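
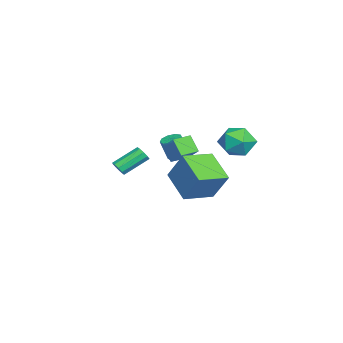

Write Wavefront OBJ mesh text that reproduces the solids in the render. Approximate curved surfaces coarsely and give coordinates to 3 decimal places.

v -1.126 -0.708 2.354
v -0.112 0.034 3.361
v -1.853 0.18 2.432
v -0.839 0.922 3.438
v -0.561 -0.162 1.382
v 0.453 0.58 2.388
v -1.288 0.726 1.459
v -0.274 1.468 2.466
v -3.117 -0.06 0.754
v -2.568 -0.418 0.574
v -2.394 -0.859 1.987
v -2.943 -0.5 2.166
v -2.444 0.014 0.694
v -2.27 -0.427 2.106
v -2.635 0.412 0.841
v -2.461 -0.029 2.254
v -3.051 0.589 0.948
v -2.878 0.148 2.361
v -3.499 0.462 0.964
v -3.325 0.022 2.376
v -3.768 0.092 0.881
v -3.594 -0.349 2.294
v -3.732 -0.35 0.739
v -3.558 -0.79 2.152
v -3.408 -0.655 0.604
v -3.235 -1.096 2.016
v -2.949 -0.682 0.539
v -2.775 -1.123 1.951
v -2.273 -3.505 -0.175
v -2.033 -3.11 -0.508
v -2.888 -1.759 0.482
v -3.127 -2.155 0.815
v -2.377 -3.219 -0.656
v -3.231 -1.868 0.333
v -2.672 -3.462 -0.579
v -3.526 -2.111 0.41
v -2.78 -3.725 -0.313
v -3.635 -2.374 0.676
v -2.651 -3.886 0.018
v -3.506 -2.535 1.007
v -2.345 -3.869 0.259
v -3.199 -2.518 1.248
v -2.005 -3.681 0.297
v -2.859 -2.331 1.286
v -1.79 -3.412 0.114
v -2.645 -2.061 1.104
v -1.801 -3.186 -0.204
v -2.656 -1.835 0.786
v -3.13 4.042 1.509
v -2.516 4.584 2.441
v -2.644 2.236 2.239
v -2.03 2.778 3.171
v -3.268 2.85 3.118
v -3.568 3.966 2.667
v -1.592 2.854 2.013
v -1.892 3.97 1.562
v -1.566 3.85 2.753
v -2.602 3.848 3.436
v -2.558 2.972 1.244
v -3.594 2.97 1.927
v 5.032 1.331 1.164
v 3.511 0.237 2.238
v 3.761 2.79 0.851
v 2.24 1.696 1.926
v 5.64 2.244 2.954
v 4.119 1.15 4.029
v 4.369 3.703 2.642
v 2.848 2.609 3.716
f 2 4 1
f 5 2 1
f 1 4 3
f 3 5 1
f 2 8 4
f 6 2 5
f 6 8 2
f 4 8 3
f 7 5 3
f 3 8 7
f 7 6 5
f 8 6 7
f 10 9 13
f 10 13 11
f 11 13 14
f 11 14 12
f 13 9 15
f 13 15 14
f 14 15 16
f 14 16 12
f 15 9 17
f 15 17 16
f 16 17 18
f 16 18 12
f 17 9 19
f 17 19 18
f 18 19 20
f 18 20 12
f 19 9 21
f 19 21 20
f 20 21 22
f 20 22 12
f 21 9 23
f 21 23 22
f 22 23 24
f 22 24 12
f 23 9 25
f 23 25 24
f 24 25 26
f 24 26 12
f 25 9 27
f 25 27 26
f 26 27 28
f 26 28 12
f 27 9 10
f 27 10 28
f 28 10 11
f 28 11 12
f 30 29 33
f 30 33 31
f 31 33 34
f 31 34 32
f 33 29 35
f 33 35 34
f 34 35 36
f 34 36 32
f 35 29 37
f 35 37 36
f 36 37 38
f 36 38 32
f 37 29 39
f 37 39 38
f 38 39 40
f 38 40 32
f 39 29 41
f 39 41 40
f 40 41 42
f 40 42 32
f 41 29 43
f 41 43 42
f 42 43 44
f 42 44 32
f 43 29 45
f 43 45 44
f 44 45 46
f 44 46 32
f 45 29 47
f 45 47 46
f 46 47 48
f 46 48 32
f 47 29 30
f 47 30 48
f 48 30 31
f 48 31 32
f 49 60 54
f 49 54 50
f 49 50 56
f 49 56 59
f 49 59 60
f 50 54 58
f 54 60 53
f 60 59 51
f 59 56 55
f 56 50 57
f 52 58 53
f 52 53 51
f 52 51 55
f 52 55 57
f 52 57 58
f 53 58 54
f 51 53 60
f 55 51 59
f 57 55 56
f 58 57 50
f 62 64 61
f 65 62 61
f 61 64 63
f 63 65 61
f 62 68 64
f 66 62 65
f 66 68 62
f 64 68 63
f 67 65 63
f 63 68 67
f 67 66 65
f 68 66 67



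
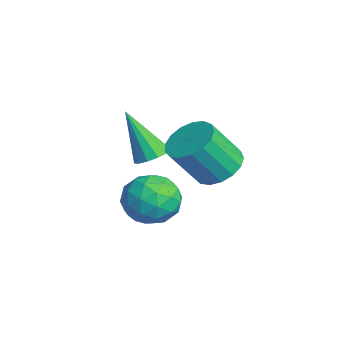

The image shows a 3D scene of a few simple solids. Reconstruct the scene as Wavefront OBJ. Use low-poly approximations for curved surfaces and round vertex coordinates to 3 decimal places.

v -2.219 2.877 -2.675
v -1.758 3.254 -2.327
v -2.981 2.123 -0.845
v -2.074 3.477 -2.367
v -2.436 3.509 -2.504
v -2.729 3.341 -2.696
v -2.861 3.025 -2.881
v -2.788 2.662 -3
v -2.535 2.368 -3.016
v -2.182 2.235 -2.924
v -1.84 2.305 -2.752
v -1.619 2.558 -2.556
v -1.588 2.911 -2.398
v -0.69 3.018 -4.84
v 0.076 2.467 -4.288
v -1.896 2.553 -3.632
v -1.13 2.002 -3.08
v -1.096 3.094 -3.12
v -0.35 3.381 -3.867
v -1.47 1.639 -4.053
v -0.724 1.926 -4.8
v -0.406 1.614 -3.801
v -0.175 2.514 -3.224
v -1.645 2.506 -4.696
v -1.414 3.406 -4.119
v -0.201 2.783 -4.67
v -1.619 2.237 -3.25
v -1.599 2.879 -3.274
v -1.149 2.555 -2.949
v -0.451 3.321 -4.423
v -0.001 2.997 -4.098
v -0.69 3.366 -3.411
v -1.819 2.023 -3.822
v -1.369 1.699 -3.497
v -0.671 2.465 -4.971
v -0.221 2.141 -4.646
v -1.13 1.654 -4.509
v -0.034 1.958 -4.059
v -0.743 1.685 -3.349
v -0.943 1.471 -3.922
v -0.505 1.64 -4.36
v 0.102 2.487 -3.72
v -0.607 2.214 -3.01
v -0.587 2.856 -3.034
v -0.149 3.024 -3.473
v -0.182 1.986 -3.434
v -1.213 2.806 -4.91
v -1.922 2.533 -4.2
v -1.671 1.996 -4.447
v -1.233 2.164 -4.886
v -1.077 3.335 -4.571
v -1.786 3.062 -3.861
v -1.315 3.38 -3.56
v -0.877 3.549 -3.998
v -1.638 3.034 -4.486
v 1.052 4.264 -1.499
v 1.733 3.785 -1.89
v 1.849 2.777 -0.452
v 1.168 3.256 -0.061
v 1.941 4.11 -1.679
v 2.057 3.102 -0.241
v 1.945 4.471 -1.426
v 2.062 3.463 0.012
v 1.745 4.784 -1.19
v 1.861 3.776 0.248
v 1.386 4.978 -1.025
v 1.502 3.97 0.413
v 0.95 5.009 -0.969
v 1.066 4.001 0.469
v 0.538 4.869 -1.034
v 0.654 3.86 0.404
v 0.243 4.59 -1.205
v 0.36 3.582 0.233
v 0.134 4.237 -1.444
v 0.25 3.228 -0.006
v 0.235 3.889 -1.695
v 0.351 2.881 -0.258
v 0.523 3.628 -1.902
v 0.639 2.62 -0.464
v 0.932 3.513 -2.016
v 1.049 2.504 -0.578
v 1.369 3.569 -2.012
v 1.485 2.561 -0.574
f 2 1 4
f 2 4 3
f 4 1 5
f 4 5 3
f 5 1 6
f 5 6 3
f 6 1 7
f 6 7 3
f 7 1 8
f 7 8 3
f 8 1 9
f 8 9 3
f 9 1 10
f 9 10 3
f 10 1 11
f 10 11 3
f 11 1 12
f 11 12 3
f 12 1 13
f 12 13 3
f 13 1 2
f 13 2 3
f 14 51 30
f 51 25 54
f 30 54 19
f 51 54 30
f 14 30 26
f 30 19 31
f 26 31 15
f 30 31 26
f 14 26 35
f 26 15 36
f 35 36 21
f 26 36 35
f 14 35 47
f 35 21 50
f 47 50 24
f 35 50 47
f 14 47 51
f 47 24 55
f 51 55 25
f 47 55 51
f 15 31 42
f 31 19 45
f 42 45 23
f 31 45 42
f 19 54 32
f 54 25 53
f 32 53 18
f 54 53 32
f 25 55 52
f 55 24 48
f 52 48 16
f 55 48 52
f 24 50 49
f 50 21 37
f 49 37 20
f 50 37 49
f 21 36 41
f 36 15 38
f 41 38 22
f 36 38 41
f 17 43 29
f 43 23 44
f 29 44 18
f 43 44 29
f 17 29 27
f 29 18 28
f 27 28 16
f 29 28 27
f 17 27 34
f 27 16 33
f 34 33 20
f 27 33 34
f 17 34 39
f 34 20 40
f 39 40 22
f 34 40 39
f 17 39 43
f 39 22 46
f 43 46 23
f 39 46 43
f 18 44 32
f 44 23 45
f 32 45 19
f 44 45 32
f 16 28 52
f 28 18 53
f 52 53 25
f 28 53 52
f 20 33 49
f 33 16 48
f 49 48 24
f 33 48 49
f 22 40 41
f 40 20 37
f 41 37 21
f 40 37 41
f 23 46 42
f 46 22 38
f 42 38 15
f 46 38 42
f 57 56 60
f 57 60 58
f 58 60 61
f 58 61 59
f 60 56 62
f 60 62 61
f 61 62 63
f 61 63 59
f 62 56 64
f 62 64 63
f 63 64 65
f 63 65 59
f 64 56 66
f 64 66 65
f 65 66 67
f 65 67 59
f 66 56 68
f 66 68 67
f 67 68 69
f 67 69 59
f 68 56 70
f 68 70 69
f 69 70 71
f 69 71 59
f 70 56 72
f 70 72 71
f 71 72 73
f 71 73 59
f 72 56 74
f 72 74 73
f 73 74 75
f 73 75 59
f 74 56 76
f 74 76 75
f 75 76 77
f 75 77 59
f 76 56 78
f 76 78 77
f 77 78 79
f 77 79 59
f 78 56 80
f 78 80 79
f 79 80 81
f 79 81 59
f 80 56 82
f 80 82 81
f 81 82 83
f 81 83 59
f 82 56 57
f 82 57 83
f 83 57 58
f 83 58 59



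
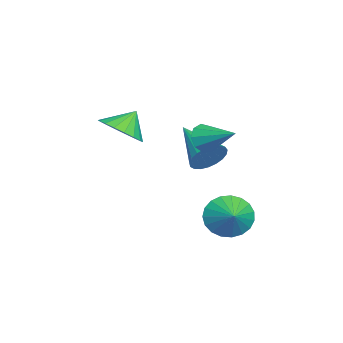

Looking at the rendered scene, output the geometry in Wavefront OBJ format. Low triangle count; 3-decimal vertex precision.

v 2.591 0.629 -3.631
v 3.071 0.068 -4.212
v 3.529 0.911 -3.129
v 3.073 0.407 -4.407
v 2.992 0.784 -4.467
v 2.841 1.135 -4.383
v 2.647 1.398 -4.168
v 2.443 1.528 -3.861
v 2.265 1.503 -3.514
v 2.144 1.326 -3.187
v 2.1 1.029 -2.937
v 2.14 0.663 -2.807
v 2.259 0.291 -2.819
v 2.435 -0.023 -2.972
v 2.639 -0.224 -3.238
v 2.834 -0.278 -3.573
v 2.987 -0.175 -3.917
v -1.128 -0.485 -2.515
v -0.567 -0.85 -2.059
v -2.572 -1.615 -1.645
v -0.655 -0.589 -1.866
v -0.825 -0.309 -1.785
v -1.047 -0.06 -1.83
v -1.284 0.115 -1.994
v -1.493 0.187 -2.248
v -1.639 0.143 -2.548
v -1.697 -0.01 -2.843
v -1.657 -0.245 -3.08
v -1.525 -0.521 -3.221
v -1.324 -0.791 -3.239
v -1.09 -1.008 -3.132
v -0.862 -1.135 -2.919
v -0.68 -1.149 -2.636
v -0.576 -1.048 -2.332
v -0.401 -3.677 -0.985
v 0.188 -4.136 -0.351
v -0.899 -3.143 -0.135
v 0.412 -3.775 -0.447
v 0.475 -3.393 -0.65
v 0.364 -3.068 -0.919
v 0.102 -2.864 -1.201
v -0.26 -2.82 -1.44
v -0.65 -2.946 -1.589
v -0.991 -3.217 -1.619
v -1.215 -3.579 -1.522
v -1.278 -3.96 -1.32
v -1.167 -4.285 -1.051
v -0.904 -4.49 -0.769
v -0.542 -4.533 -0.53
v -0.152 -4.407 -0.381
v -0.106 -0.535 -1.042
v 0.329 -0.531 -1.565
v 0.706 0.675 -0.358
v -0.026 -0.244 -1.652
v -0.419 -0.093 -1.453
v -0.665 -0.149 -1.062
v -0.649 -0.386 -0.662
v -0.379 -0.693 -0.44
v 0.019 -0.926 -0.5
v 0.359 -0.976 -0.813
v 0.481 -0.82 -1.234
f 2 1 4
f 2 4 3
f 4 1 5
f 4 5 3
f 5 1 6
f 5 6 3
f 6 1 7
f 6 7 3
f 7 1 8
f 7 8 3
f 8 1 9
f 8 9 3
f 9 1 10
f 9 10 3
f 10 1 11
f 10 11 3
f 11 1 12
f 11 12 3
f 12 1 13
f 12 13 3
f 13 1 14
f 13 14 3
f 14 1 15
f 14 15 3
f 15 1 16
f 15 16 3
f 16 1 17
f 16 17 3
f 17 1 2
f 17 2 3
f 19 18 21
f 19 21 20
f 21 18 22
f 21 22 20
f 22 18 23
f 22 23 20
f 23 18 24
f 23 24 20
f 24 18 25
f 24 25 20
f 25 18 26
f 25 26 20
f 26 18 27
f 26 27 20
f 27 18 28
f 27 28 20
f 28 18 29
f 28 29 20
f 29 18 30
f 29 30 20
f 30 18 31
f 30 31 20
f 31 18 32
f 31 32 20
f 32 18 33
f 32 33 20
f 33 18 34
f 33 34 20
f 34 18 19
f 34 19 20
f 36 35 38
f 36 38 37
f 38 35 39
f 38 39 37
f 39 35 40
f 39 40 37
f 40 35 41
f 40 41 37
f 41 35 42
f 41 42 37
f 42 35 43
f 42 43 37
f 43 35 44
f 43 44 37
f 44 35 45
f 44 45 37
f 45 35 46
f 45 46 37
f 46 35 47
f 46 47 37
f 47 35 48
f 47 48 37
f 48 35 49
f 48 49 37
f 49 35 50
f 49 50 37
f 50 35 36
f 50 36 37
f 52 51 54
f 52 54 53
f 54 51 55
f 54 55 53
f 55 51 56
f 55 56 53
f 56 51 57
f 56 57 53
f 57 51 58
f 57 58 53
f 58 51 59
f 58 59 53
f 59 51 60
f 59 60 53
f 60 51 61
f 60 61 53
f 61 51 52
f 61 52 53



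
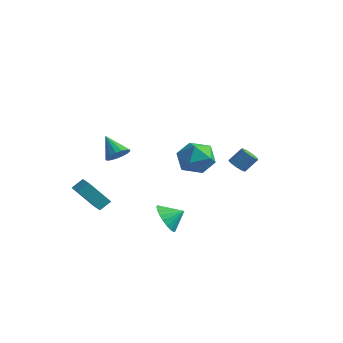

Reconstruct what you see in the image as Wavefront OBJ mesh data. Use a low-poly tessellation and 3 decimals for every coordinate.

v 1.799 3.444 -0.643
v 2.138 2.947 -0.453
v 2.579 3.58 0.413
v 2.241 4.076 0.223
v 2.363 3.18 -0.738
v 2.805 3.812 0.128
v 2.325 3.535 -0.978
v 2.766 4.168 -0.112
v 2.041 3.848 -1.062
v 2.482 4.481 -0.195
v 1.643 3.972 -0.949
v 2.085 4.604 -0.083
v 1.319 3.848 -0.694
v 1.76 4.481 0.173
v 1.219 3.535 -0.415
v 1.661 4.168 0.452
v 1.391 3.18 -0.242
v 1.833 3.812 0.624
v 1.754 2.947 -0.258
v 2.195 3.58 0.609
v 1.894 -2.808 -2.436
v 2.42 -3.639 -2.098
v 2.626 -2.112 -1.864
v 2.624 -3.548 -2.469
v 2.701 -3.329 -2.834
v 2.639 -3.021 -3.13
v 2.449 -2.675 -3.306
v 2.162 -2.352 -3.332
v 1.829 -2.108 -3.203
v 1.508 -1.985 -2.941
v 1.253 -2.004 -2.592
v 1.109 -2.162 -2.216
v 1.101 -2.432 -1.878
v 1.23 -2.767 -1.637
v 1.474 -3.108 -1.534
v 1.791 -3.398 -1.586
v 2.125 -3.586 -1.786
v -2.851 -4.808 -1.152
v -2.607 -4.15 -0.637
v -3.846 -4.273 -1.365
v -3.603 -3.615 -0.85
v -2.037 -3.905 -2.69
v -1.794 -3.247 -2.175
v -3.033 -3.37 -2.903
v -2.789 -2.712 -2.388
v 2.888 -0.902 2.296
v 4.025 -1.153 2.011
v 2.615 -2.747 2.829
v 3.752 -2.998 2.544
v 3.511 -2.3 3.488
v 3.679 -1.16 3.159
v 2.961 -2.74 1.681
v 3.129 -1.6 1.352
v 4.07 -2.289 1.631
v 4.41 -2.017 2.748
v 2.23 -1.883 2.092
v 2.57 -1.611 3.209
v -1.548 -2.893 1.448
v -1.059 -3.103 2.005
v -2.692 -2.687 2.532
v -1.014 -2.738 1.982
v -1.093 -2.408 1.836
v -1.275 -2.19 1.602
v -1.52 -2.133 1.332
v -1.771 -2.25 1.089
v -1.971 -2.514 0.929
v -2.074 -2.866 0.887
v -2.056 -3.223 0.974
v -1.922 -3.505 1.169
v -1.702 -3.647 1.429
v -1.447 -3.617 1.692
v -1.215 -3.42 1.9
f 2 1 5
f 2 5 3
f 3 5 6
f 3 6 4
f 5 1 7
f 5 7 6
f 6 7 8
f 6 8 4
f 7 1 9
f 7 9 8
f 8 9 10
f 8 10 4
f 9 1 11
f 9 11 10
f 10 11 12
f 10 12 4
f 11 1 13
f 11 13 12
f 12 13 14
f 12 14 4
f 13 1 15
f 13 15 14
f 14 15 16
f 14 16 4
f 15 1 17
f 15 17 16
f 16 17 18
f 16 18 4
f 17 1 19
f 17 19 18
f 18 19 20
f 18 20 4
f 19 1 2
f 19 2 20
f 20 2 3
f 20 3 4
f 22 21 24
f 22 24 23
f 24 21 25
f 24 25 23
f 25 21 26
f 25 26 23
f 26 21 27
f 26 27 23
f 27 21 28
f 27 28 23
f 28 21 29
f 28 29 23
f 29 21 30
f 29 30 23
f 30 21 31
f 30 31 23
f 31 21 32
f 31 32 23
f 32 21 33
f 32 33 23
f 33 21 34
f 33 34 23
f 34 21 35
f 34 35 23
f 35 21 36
f 35 36 23
f 36 21 37
f 36 37 23
f 37 21 22
f 37 22 23
f 39 41 38
f 42 39 38
f 38 41 40
f 40 42 38
f 39 45 41
f 43 39 42
f 43 45 39
f 41 45 40
f 44 42 40
f 40 45 44
f 44 43 42
f 45 43 44
f 46 57 51
f 46 51 47
f 46 47 53
f 46 53 56
f 46 56 57
f 47 51 55
f 51 57 50
f 57 56 48
f 56 53 52
f 53 47 54
f 49 55 50
f 49 50 48
f 49 48 52
f 49 52 54
f 49 54 55
f 50 55 51
f 48 50 57
f 52 48 56
f 54 52 53
f 55 54 47
f 59 58 61
f 59 61 60
f 61 58 62
f 61 62 60
f 62 58 63
f 62 63 60
f 63 58 64
f 63 64 60
f 64 58 65
f 64 65 60
f 65 58 66
f 65 66 60
f 66 58 67
f 66 67 60
f 67 58 68
f 67 68 60
f 68 58 69
f 68 69 60
f 69 58 70
f 69 70 60
f 70 58 71
f 70 71 60
f 71 58 72
f 71 72 60
f 72 58 59
f 72 59 60



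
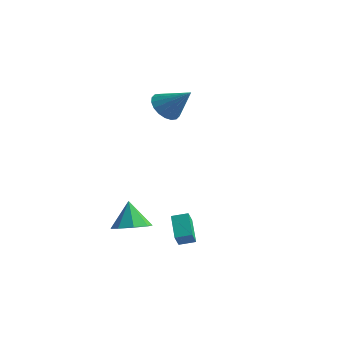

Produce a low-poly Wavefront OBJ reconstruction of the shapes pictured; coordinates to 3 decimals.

v -1.442 1.393 2.701
v -0.934 0.688 2.269
v -0.038 1.647 3.939
v -0.809 1.041 2.055
v -0.81 1.464 1.969
v -0.936 1.873 2.027
v -1.162 2.187 2.219
v -1.444 2.343 2.507
v -1.725 2.311 2.833
v -1.951 2.097 3.132
v -2.075 1.744 3.346
v -2.075 1.321 3.433
v -1.949 0.912 3.374
v -1.723 0.599 3.182
v -1.441 0.442 2.895
v -1.16 0.474 2.569
v -0.18 -2.896 -3.835
v 0.493 -3.554 -3.417
v -0.7 -2.484 -2.345
v 0.796 -2.832 -3.512
v 0.527 -2.148 -3.795
v -0.157 -1.902 -4.102
v -0.854 -2.238 -4.252
v -1.156 -2.96 -4.157
v -0.887 -3.644 -3.874
v -0.204 -3.891 -3.567
v 2.159 -2.458 -3.03
v 2.323 -2.97 -2.321
v 2.822 -1.966 -2.829
v 2.987 -2.478 -2.12
v 3.073 -3.342 -3.88
v 3.238 -3.854 -3.171
v 3.737 -2.85 -3.679
v 3.901 -3.362 -2.97
f 2 1 4
f 2 4 3
f 4 1 5
f 4 5 3
f 5 1 6
f 5 6 3
f 6 1 7
f 6 7 3
f 7 1 8
f 7 8 3
f 8 1 9
f 8 9 3
f 9 1 10
f 9 10 3
f 10 1 11
f 10 11 3
f 11 1 12
f 11 12 3
f 12 1 13
f 12 13 3
f 13 1 14
f 13 14 3
f 14 1 15
f 14 15 3
f 15 1 16
f 15 16 3
f 16 1 2
f 16 2 3
f 18 17 20
f 18 20 19
f 20 17 21
f 20 21 19
f 21 17 22
f 21 22 19
f 22 17 23
f 22 23 19
f 23 17 24
f 23 24 19
f 24 17 25
f 24 25 19
f 25 17 26
f 25 26 19
f 26 17 18
f 26 18 19
f 28 30 27
f 31 28 27
f 27 30 29
f 29 31 27
f 28 34 30
f 32 28 31
f 32 34 28
f 30 34 29
f 33 31 29
f 29 34 33
f 33 32 31
f 34 32 33



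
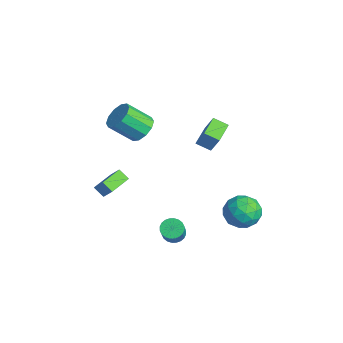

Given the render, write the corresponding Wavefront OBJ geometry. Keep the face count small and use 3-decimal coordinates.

v 2.309 -0.638 -4.033
v 2.85 -0.426 -4.386
v 3.952 -0.929 -3
v 3.411 -1.142 -2.647
v 2.785 -0.206 -4.254
v 3.886 -0.709 -2.868
v 2.647 -0.051 -4.088
v 3.749 -0.554 -2.703
v 2.458 0.014 -3.914
v 3.559 -0.489 -2.528
v 2.246 -0.02 -3.758
v 3.348 -0.523 -2.372
v 2.044 -0.148 -3.643
v 3.145 -0.651 -2.258
v 1.882 -0.351 -3.588
v 2.984 -0.854 -2.203
v 1.785 -0.598 -3.601
v 2.887 -1.101 -2.216
v 1.768 -0.851 -3.68
v 2.87 -1.354 -2.294
v 1.834 -1.071 -3.812
v 2.935 -1.574 -2.426
v 1.971 -1.226 -3.977
v 3.073 -1.729 -2.592
v 2.161 -1.291 -4.152
v 3.262 -1.794 -2.766
v 2.372 -1.257 -4.308
v 3.474 -1.76 -2.922
v 2.575 -1.129 -4.422
v 3.676 -1.632 -3.037
v 2.736 -0.926 -4.477
v 3.838 -1.429 -3.092
v 2.833 -0.679 -4.464
v 3.935 -1.182 -3.079
v 2.945 3.76 -1.995
v 3.992 3.889 -2.494
v 3.208 1.891 -1.926
v 4.255 2.02 -2.425
v 4.077 2.4 -1.336
v 3.914 3.554 -1.378
v 3.286 2.226 -3.042
v 3.123 3.38 -3.084
v 4.202 2.941 -3.141
v 4.692 3.048 -2.087
v 2.508 2.732 -2.333
v 2.998 2.839 -1.279
v 3.445 3.988 -2.25
v 3.755 1.792 -2.17
v 3.65 2.014 -1.53
v 4.266 2.091 -1.823
v 3.4 3.792 -1.594
v 4.015 3.868 -1.888
v 4.065 2.992 -1.207
v 3.185 1.912 -2.532
v 3.8 1.988 -2.826
v 2.934 3.689 -2.597
v 3.55 3.766 -2.89
v 3.135 2.788 -3.213
v 4.184 3.507 -2.924
v 4.339 2.409 -2.884
v 3.769 2.529 -3.246
v 3.673 3.208 -3.271
v 4.472 3.57 -2.304
v 4.627 2.472 -2.264
v 4.522 2.695 -1.624
v 4.427 3.374 -1.649
v 4.596 3.013 -2.685
v 2.573 3.308 -2.156
v 2.728 2.21 -2.116
v 2.773 2.406 -2.771
v 2.678 3.085 -2.796
v 2.861 3.371 -1.536
v 3.016 2.273 -1.496
v 3.527 2.572 -1.149
v 3.431 3.251 -1.174
v 2.604 2.767 -1.735
v -1.94 -0.967 1.833
v -1.156 -1.445 1.553
v -1.517 -2.771 2.806
v -2.3 -2.293 3.087
v -0.999 -1.075 1.989
v -1.359 -2.402 3.242
v -1.201 -0.664 2.366
v -1.561 -1.991 3.619
v -1.685 -0.369 2.54
v -2.045 -1.695 3.793
v -2.267 -0.302 2.444
v -2.627 -1.628 3.697
v -2.723 -0.489 2.114
v -3.084 -1.815 3.367
v -2.881 -0.858 1.678
v -3.241 -2.185 2.931
v -2.679 -1.269 1.301
v -3.039 -2.596 2.554
v -2.195 -1.565 1.127
v -2.555 -2.891 2.38
v -1.613 -1.632 1.223
v -1.973 -2.958 2.476
v -3.24 -2.933 -4.479
v -3.749 -3.337 -3.931
v -4.15 -1.622 -4.355
v -4.658 -2.027 -3.807
v -2.642 -2.593 -3.673
v -3.15 -2.998 -3.125
v -3.551 -1.283 -3.549
v -4.06 -1.687 -3.001
v -0.932 1.837 0.604
v -0.328 2.107 1.815
v -2.015 2.807 0.928
v -1.412 3.077 2.139
v -0.408 2.563 0.181
v 0.195 2.833 1.392
v -1.492 3.533 0.505
v -0.888 3.803 1.716
f 2 1 5
f 2 5 3
f 3 5 6
f 3 6 4
f 5 1 7
f 5 7 6
f 6 7 8
f 6 8 4
f 7 1 9
f 7 9 8
f 8 9 10
f 8 10 4
f 9 1 11
f 9 11 10
f 10 11 12
f 10 12 4
f 11 1 13
f 11 13 12
f 12 13 14
f 12 14 4
f 13 1 15
f 13 15 14
f 14 15 16
f 14 16 4
f 15 1 17
f 15 17 16
f 16 17 18
f 16 18 4
f 17 1 19
f 17 19 18
f 18 19 20
f 18 20 4
f 19 1 21
f 19 21 20
f 20 21 22
f 20 22 4
f 21 1 23
f 21 23 22
f 22 23 24
f 22 24 4
f 23 1 25
f 23 25 24
f 24 25 26
f 24 26 4
f 25 1 27
f 25 27 26
f 26 27 28
f 26 28 4
f 27 1 29
f 27 29 28
f 28 29 30
f 28 30 4
f 29 1 31
f 29 31 30
f 30 31 32
f 30 32 4
f 31 1 33
f 31 33 32
f 32 33 34
f 32 34 4
f 33 1 2
f 33 2 34
f 34 2 3
f 34 3 4
f 35 72 51
f 72 46 75
f 51 75 40
f 72 75 51
f 35 51 47
f 51 40 52
f 47 52 36
f 51 52 47
f 35 47 56
f 47 36 57
f 56 57 42
f 47 57 56
f 35 56 68
f 56 42 71
f 68 71 45
f 56 71 68
f 35 68 72
f 68 45 76
f 72 76 46
f 68 76 72
f 36 52 63
f 52 40 66
f 63 66 44
f 52 66 63
f 40 75 53
f 75 46 74
f 53 74 39
f 75 74 53
f 46 76 73
f 76 45 69
f 73 69 37
f 76 69 73
f 45 71 70
f 71 42 58
f 70 58 41
f 71 58 70
f 42 57 62
f 57 36 59
f 62 59 43
f 57 59 62
f 38 64 50
f 64 44 65
f 50 65 39
f 64 65 50
f 38 50 48
f 50 39 49
f 48 49 37
f 50 49 48
f 38 48 55
f 48 37 54
f 55 54 41
f 48 54 55
f 38 55 60
f 55 41 61
f 60 61 43
f 55 61 60
f 38 60 64
f 60 43 67
f 64 67 44
f 60 67 64
f 39 65 53
f 65 44 66
f 53 66 40
f 65 66 53
f 37 49 73
f 49 39 74
f 73 74 46
f 49 74 73
f 41 54 70
f 54 37 69
f 70 69 45
f 54 69 70
f 43 61 62
f 61 41 58
f 62 58 42
f 61 58 62
f 44 67 63
f 67 43 59
f 63 59 36
f 67 59 63
f 78 77 81
f 78 81 79
f 79 81 82
f 79 82 80
f 81 77 83
f 81 83 82
f 82 83 84
f 82 84 80
f 83 77 85
f 83 85 84
f 84 85 86
f 84 86 80
f 85 77 87
f 85 87 86
f 86 87 88
f 86 88 80
f 87 77 89
f 87 89 88
f 88 89 90
f 88 90 80
f 89 77 91
f 89 91 90
f 90 91 92
f 90 92 80
f 91 77 93
f 91 93 92
f 92 93 94
f 92 94 80
f 93 77 95
f 93 95 94
f 94 95 96
f 94 96 80
f 95 77 97
f 95 97 96
f 96 97 98
f 96 98 80
f 97 77 78
f 97 78 98
f 98 78 79
f 98 79 80
f 100 102 99
f 103 100 99
f 99 102 101
f 101 103 99
f 100 106 102
f 104 100 103
f 104 106 100
f 102 106 101
f 105 103 101
f 101 106 105
f 105 104 103
f 106 104 105
f 108 110 107
f 111 108 107
f 107 110 109
f 109 111 107
f 108 114 110
f 112 108 111
f 112 114 108
f 110 114 109
f 113 111 109
f 109 114 113
f 113 112 111
f 114 112 113



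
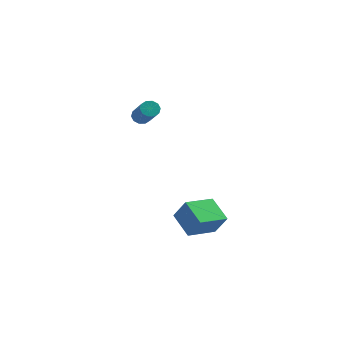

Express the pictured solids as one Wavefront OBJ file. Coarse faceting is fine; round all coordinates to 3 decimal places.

v -0.893 0.413 -3.371
v -0.204 0.207 -2.253
v -0.034 1.819 -3.643
v 0.655 1.613 -2.524
v 0.145 -0.373 -4.156
v 0.834 -0.579 -3.037
v 1.004 1.033 -4.427
v 1.693 0.827 -3.309
v -3.325 2.402 2.093
v -2.9 2.484 1.823
v -1.991 1.381 2.916
v -2.415 1.298 3.187
v -2.913 2.7 2.053
v -2.004 1.597 3.146
v -3.084 2.802 2.297
v -2.174 1.699 3.39
v -3.346 2.751 2.464
v -2.437 1.648 3.557
v -3.601 2.567 2.49
v -2.691 1.463 3.583
v -3.749 2.319 2.364
v -2.84 1.216 3.457
v -3.736 2.103 2.134
v -2.827 1 3.227
v -3.566 2.001 1.89
v -2.656 0.898 2.983
v -3.303 2.052 1.723
v -2.394 0.949 2.816
v -3.049 2.237 1.697
v -2.139 1.133 2.79
f 2 4 1
f 5 2 1
f 1 4 3
f 3 5 1
f 2 8 4
f 6 2 5
f 6 8 2
f 4 8 3
f 7 5 3
f 3 8 7
f 7 6 5
f 8 6 7
f 10 9 13
f 10 13 11
f 11 13 14
f 11 14 12
f 13 9 15
f 13 15 14
f 14 15 16
f 14 16 12
f 15 9 17
f 15 17 16
f 16 17 18
f 16 18 12
f 17 9 19
f 17 19 18
f 18 19 20
f 18 20 12
f 19 9 21
f 19 21 20
f 20 21 22
f 20 22 12
f 21 9 23
f 21 23 22
f 22 23 24
f 22 24 12
f 23 9 25
f 23 25 24
f 24 25 26
f 24 26 12
f 25 9 27
f 25 27 26
f 26 27 28
f 26 28 12
f 27 9 29
f 27 29 28
f 28 29 30
f 28 30 12
f 29 9 10
f 29 10 30
f 30 10 11
f 30 11 12



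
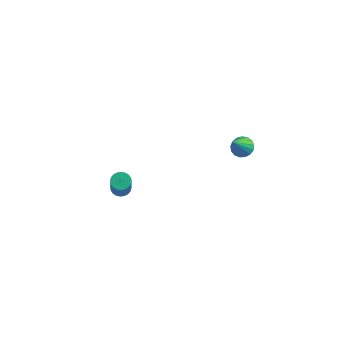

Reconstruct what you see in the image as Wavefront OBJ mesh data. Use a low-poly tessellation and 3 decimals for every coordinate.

v -3.538 -2.325 -4.36
v -3.061 -2.42 -4.571
v -2.525 -3.19 -3.011
v -3.002 -3.095 -2.8
v -3.032 -2.233 -4.488
v -2.496 -3.002 -2.928
v -3.08 -2.06 -4.386
v -2.544 -2.829 -2.826
v -3.198 -1.927 -4.28
v -2.662 -2.696 -2.72
v -3.367 -1.855 -4.186
v -2.831 -2.624 -2.626
v -3.563 -1.854 -4.119
v -3.027 -2.623 -2.559
v -3.754 -1.925 -4.088
v -3.219 -2.695 -2.528
v -3.913 -2.057 -4.099
v -3.377 -2.827 -2.539
v -4.015 -2.23 -4.149
v -3.479 -3 -2.589
v -4.044 -2.418 -4.232
v -3.508 -3.187 -2.672
v -3.996 -2.591 -4.334
v -3.46 -3.36 -2.774
v -3.878 -2.724 -4.44
v -3.342 -3.493 -2.88
v -3.709 -2.796 -4.534
v -3.173 -3.565 -2.974
v -3.513 -2.797 -4.601
v -2.977 -3.566 -3.041
v -3.321 -2.725 -4.632
v -2.786 -3.495 -3.072
v -3.163 -2.593 -4.621
v -2.627 -3.363 -3.061
v 3.147 -1.914 2.317
v 3.435 -1.51 2.637
v 3.133 -2.826 3.483
v 3.163 -1.45 2.681
v 2.887 -1.495 2.642
v 2.671 -1.637 2.528
v 2.564 -1.842 2.366
v 2.591 -2.064 2.193
v 2.745 -2.251 2.048
v 2.991 -2.361 1.965
v 3.274 -2.368 1.963
v 3.527 -2.272 2.042
v 3.693 -2.093 2.184
v 3.735 -1.873 2.357
v 3.641 -1.663 2.52
f 2 1 5
f 2 5 3
f 3 5 6
f 3 6 4
f 5 1 7
f 5 7 6
f 6 7 8
f 6 8 4
f 7 1 9
f 7 9 8
f 8 9 10
f 8 10 4
f 9 1 11
f 9 11 10
f 10 11 12
f 10 12 4
f 11 1 13
f 11 13 12
f 12 13 14
f 12 14 4
f 13 1 15
f 13 15 14
f 14 15 16
f 14 16 4
f 15 1 17
f 15 17 16
f 16 17 18
f 16 18 4
f 17 1 19
f 17 19 18
f 18 19 20
f 18 20 4
f 19 1 21
f 19 21 20
f 20 21 22
f 20 22 4
f 21 1 23
f 21 23 22
f 22 23 24
f 22 24 4
f 23 1 25
f 23 25 24
f 24 25 26
f 24 26 4
f 25 1 27
f 25 27 26
f 26 27 28
f 26 28 4
f 27 1 29
f 27 29 28
f 28 29 30
f 28 30 4
f 29 1 31
f 29 31 30
f 30 31 32
f 30 32 4
f 31 1 33
f 31 33 32
f 32 33 34
f 32 34 4
f 33 1 2
f 33 2 34
f 34 2 3
f 34 3 4
f 36 35 38
f 36 38 37
f 38 35 39
f 38 39 37
f 39 35 40
f 39 40 37
f 40 35 41
f 40 41 37
f 41 35 42
f 41 42 37
f 42 35 43
f 42 43 37
f 43 35 44
f 43 44 37
f 44 35 45
f 44 45 37
f 45 35 46
f 45 46 37
f 46 35 47
f 46 47 37
f 47 35 48
f 47 48 37
f 48 35 49
f 48 49 37
f 49 35 36
f 49 36 37



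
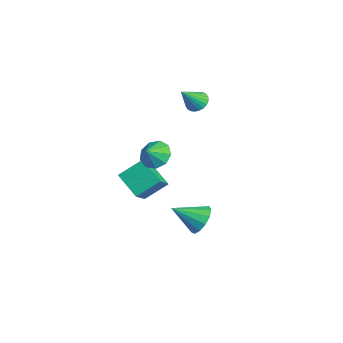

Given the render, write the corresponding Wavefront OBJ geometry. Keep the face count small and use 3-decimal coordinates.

v 3.745 -1.199 -2.9
v 4.406 -1.732 -3.567
v 3.455 -2.881 -1.84
v 4.755 -1.511 -3.12
v 4.783 -1.19 -2.603
v 4.482 -0.872 -2.181
v 3.946 -0.658 -1.987
v 3.347 -0.615 -2.083
v 2.874 -0.758 -2.438
v 2.677 -1.04 -2.94
v 2.82 -1.373 -3.43
v 3.256 -1.65 -3.751
v 3.847 -1.784 -3.802
v -0.743 -2.883 0.142
v 0.195 -2.445 -0.128
v -0.237 -3.537 0.838
v -0.101 -2.078 0.432
v -0.697 -2.088 0.856
v -1.315 -2.47 0.946
v -1.665 -3.045 0.66
v -1.583 -3.545 0.131
v -1.109 -3.735 -0.392
v -0.462 -3.527 -0.666
v 0.053 -3.018 -0.561
v -5.088 -3.751 -4.419
v -4.082 -4.49 -3.45
v -5.079 -2.252 -3.285
v -4.073 -2.99 -2.316
v -3.507 -2.97 -5.464
v -2.501 -3.708 -4.495
v -3.498 -1.47 -4.33
v -2.492 -2.209 -3.361
v -3.57 0.317 2.691
v -3.217 -0.15 2.132
v -2.95 -0.817 4.029
v -2.985 0.054 2.197
v -2.841 0.298 2.338
v -2.809 0.545 2.532
v -2.892 0.757 2.751
v -3.079 0.903 2.961
v -3.34 0.959 3.129
v -3.636 0.917 3.231
v -3.923 0.784 3.251
v -4.155 0.581 3.186
v -4.298 0.336 3.045
v -4.331 0.089 2.85
v -4.247 -0.123 2.632
v -4.061 -0.268 2.422
v -3.799 -0.324 2.253
v -3.503 -0.283 2.151
f 2 1 4
f 2 4 3
f 4 1 5
f 4 5 3
f 5 1 6
f 5 6 3
f 6 1 7
f 6 7 3
f 7 1 8
f 7 8 3
f 8 1 9
f 8 9 3
f 9 1 10
f 9 10 3
f 10 1 11
f 10 11 3
f 11 1 12
f 11 12 3
f 12 1 13
f 12 13 3
f 13 1 2
f 13 2 3
f 15 14 17
f 15 17 16
f 17 14 18
f 17 18 16
f 18 14 19
f 18 19 16
f 19 14 20
f 19 20 16
f 20 14 21
f 20 21 16
f 21 14 22
f 21 22 16
f 22 14 23
f 22 23 16
f 23 14 24
f 23 24 16
f 24 14 15
f 24 15 16
f 26 28 25
f 29 26 25
f 25 28 27
f 27 29 25
f 26 32 28
f 30 26 29
f 30 32 26
f 28 32 27
f 31 29 27
f 27 32 31
f 31 30 29
f 32 30 31
f 34 33 36
f 34 36 35
f 36 33 37
f 36 37 35
f 37 33 38
f 37 38 35
f 38 33 39
f 38 39 35
f 39 33 40
f 39 40 35
f 40 33 41
f 40 41 35
f 41 33 42
f 41 42 35
f 42 33 43
f 42 43 35
f 43 33 44
f 43 44 35
f 44 33 45
f 44 45 35
f 45 33 46
f 45 46 35
f 46 33 47
f 46 47 35
f 47 33 48
f 47 48 35
f 48 33 49
f 48 49 35
f 49 33 50
f 49 50 35
f 50 33 34
f 50 34 35



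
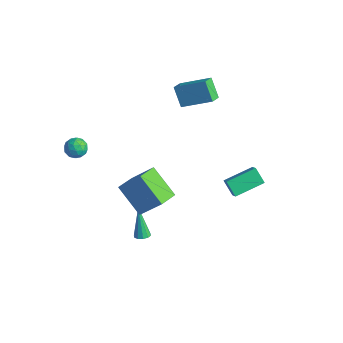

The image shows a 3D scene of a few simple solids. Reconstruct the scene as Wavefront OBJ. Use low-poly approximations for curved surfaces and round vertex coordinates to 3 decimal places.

v 0.958 -3.084 -4.617
v 1.333 -2.766 -4.526
v 0.182 -2.716 -2.723
v 1.1 -2.606 -4.652
v 0.813 -2.629 -4.765
v 0.582 -2.826 -4.821
v 0.494 -3.121 -4.8
v 0.583 -3.403 -4.709
v 0.815 -3.562 -4.582
v 1.102 -3.54 -4.469
v 1.334 -3.343 -4.413
v 1.422 -3.048 -4.434
v 2.893 1.369 -0.761
v 3.504 1.031 -0.102
v 3.384 3.137 -0.309
v 3.995 2.8 0.35
v 3.685 1.34 -1.51
v 4.296 1.003 -0.851
v 4.176 3.109 -1.058
v 4.787 2.771 -0.399
v -3.872 -3.22 0.639
v -3.384 -3.599 1.038
v -4.356 -4.241 0.262
v -3.868 -4.62 0.661
v -4.393 -4.229 0.997
v -4.094 -3.598 1.23
v -3.646 -4.242 0.07
v -3.347 -3.611 0.303
v -3.244 -4.231 0.686
v -3.706 -4.223 1.259
v -4.034 -3.617 0.041
v -4.496 -3.609 0.614
v -3.585 -3.32 0.871
v -4.155 -4.52 0.429
v -4.464 -4.29 0.626
v -4.176 -4.513 0.861
v -4.003 -3.32 0.984
v -3.716 -3.542 1.219
v -4.309 -3.913 1.195
v -4.024 -4.298 0.081
v -3.737 -4.52 0.316
v -3.564 -3.327 0.439
v -3.276 -3.55 0.674
v -3.431 -3.927 0.105
v -3.216 -3.914 0.899
v -3.501 -4.514 0.678
v -3.37 -4.292 0.33
v -3.194 -3.921 0.467
v -3.487 -3.91 1.236
v -3.772 -4.509 1.015
v -4.081 -4.28 1.212
v -3.905 -3.909 1.349
v -3.405 -4.281 1.03
v -3.968 -3.331 0.285
v -4.253 -3.93 0.064
v -3.835 -3.931 -0.049
v -3.659 -3.56 0.088
v -4.239 -3.326 0.622
v -4.524 -3.926 0.401
v -4.546 -3.919 0.833
v -4.37 -3.548 0.97
v -4.335 -3.559 0.27
v -2.586 2.94 0.914
v -3.465 3.136 2.05
v -2.907 3.702 0.534
v -3.786 3.899 1.671
v -1.074 4.061 1.889
v -1.953 4.258 3.026
v -1.395 4.824 1.51
v -2.274 5.02 2.646
v 0.839 -3.165 -2.547
v -0.9 -3.269 -1.219
v 0.515 -1.906 -2.873
v -1.223 -2.01 -1.545
v 1.983 -2.47 -0.995
v 0.245 -2.574 0.333
v 1.66 -1.211 -1.321
v -0.079 -1.315 0.007
f 2 1 4
f 2 4 3
f 4 1 5
f 4 5 3
f 5 1 6
f 5 6 3
f 6 1 7
f 6 7 3
f 7 1 8
f 7 8 3
f 8 1 9
f 8 9 3
f 9 1 10
f 9 10 3
f 10 1 11
f 10 11 3
f 11 1 12
f 11 12 3
f 12 1 2
f 12 2 3
f 14 16 13
f 17 14 13
f 13 16 15
f 15 17 13
f 14 20 16
f 18 14 17
f 18 20 14
f 16 20 15
f 19 17 15
f 15 20 19
f 19 18 17
f 20 18 19
f 21 58 37
f 58 32 61
f 37 61 26
f 58 61 37
f 21 37 33
f 37 26 38
f 33 38 22
f 37 38 33
f 21 33 42
f 33 22 43
f 42 43 28
f 33 43 42
f 21 42 54
f 42 28 57
f 54 57 31
f 42 57 54
f 21 54 58
f 54 31 62
f 58 62 32
f 54 62 58
f 22 38 49
f 38 26 52
f 49 52 30
f 38 52 49
f 26 61 39
f 61 32 60
f 39 60 25
f 61 60 39
f 32 62 59
f 62 31 55
f 59 55 23
f 62 55 59
f 31 57 56
f 57 28 44
f 56 44 27
f 57 44 56
f 28 43 48
f 43 22 45
f 48 45 29
f 43 45 48
f 24 50 36
f 50 30 51
f 36 51 25
f 50 51 36
f 24 36 34
f 36 25 35
f 34 35 23
f 36 35 34
f 24 34 41
f 34 23 40
f 41 40 27
f 34 40 41
f 24 41 46
f 41 27 47
f 46 47 29
f 41 47 46
f 24 46 50
f 46 29 53
f 50 53 30
f 46 53 50
f 25 51 39
f 51 30 52
f 39 52 26
f 51 52 39
f 23 35 59
f 35 25 60
f 59 60 32
f 35 60 59
f 27 40 56
f 40 23 55
f 56 55 31
f 40 55 56
f 29 47 48
f 47 27 44
f 48 44 28
f 47 44 48
f 30 53 49
f 53 29 45
f 49 45 22
f 53 45 49
f 64 66 63
f 67 64 63
f 63 66 65
f 65 67 63
f 64 70 66
f 68 64 67
f 68 70 64
f 66 70 65
f 69 67 65
f 65 70 69
f 69 68 67
f 70 68 69
f 72 74 71
f 75 72 71
f 71 74 73
f 73 75 71
f 72 78 74
f 76 72 75
f 76 78 72
f 74 78 73
f 77 75 73
f 73 78 77
f 77 76 75
f 78 76 77



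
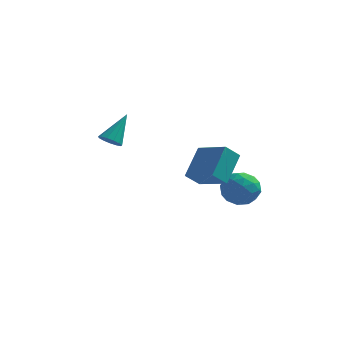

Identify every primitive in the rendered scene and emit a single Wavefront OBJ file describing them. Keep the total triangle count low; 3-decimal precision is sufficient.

v 3.492 1.593 -1.132
v 4.347 1.167 -1.517
v 2.973 0.093 -0.623
v 3.828 -0.333 -1.008
v 3.885 0.281 -0.182
v 4.206 1.208 -0.498
v 3.114 0.052 -1.642
v 3.435 0.979 -1.958
v 4.113 0.214 -1.833
v 4.59 0.355 -0.93
v 2.73 0.905 -1.21
v 3.207 1.046 -0.307
v 3.965 1.512 -1.37
v 3.355 -0.252 -0.77
v 3.389 0.109 -0.285
v 3.891 -0.141 -0.512
v 3.882 1.536 -0.77
v 4.385 1.285 -0.997
v 4.114 0.765 -0.212
v 2.935 -0.025 -1.143
v 3.438 -0.276 -1.37
v 3.429 1.401 -1.628
v 3.931 1.151 -1.855
v 3.206 0.495 -1.928
v 4.33 0.701 -1.781
v 4.025 -0.181 -1.482
v 3.605 0.046 -1.855
v 3.794 0.591 -2.04
v 4.611 0.784 -1.251
v 4.306 -0.098 -0.951
v 4.339 0.263 -0.466
v 4.528 0.808 -0.651
v 4.473 0.224 -1.436
v 3.014 1.358 -1.189
v 2.709 0.476 -0.889
v 2.792 0.452 -1.489
v 2.981 0.997 -1.674
v 3.295 1.441 -0.658
v 2.99 0.559 -0.359
v 3.526 0.669 -0.1
v 3.715 1.214 -0.285
v 2.847 1.036 -0.704
v 1.314 -0.871 0.272
v 1.656 0.52 1.474
v 1.91 -0.402 -0.44
v 2.252 0.989 0.762
v 2.768 -1.769 0.898
v 3.11 -0.378 2.1
v 3.364 -1.3 0.186
v 3.706 0.091 1.388
v -2.599 0.652 1.442
v -2.122 0.846 1.078
v -2.041 1.788 2.778
v -2.395 1.062 1.009
v -2.733 1.148 1.077
v -3.028 1.077 1.261
v -3.187 0.871 1.502
v -3.159 0.595 1.724
v -2.953 0.338 1.857
v -2.635 0.181 1.858
v -2.306 0.173 1.726
v -2.069 0.318 1.505
v -2.001 0.569 1.263
f 1 38 17
f 38 12 41
f 17 41 6
f 38 41 17
f 1 17 13
f 17 6 18
f 13 18 2
f 17 18 13
f 1 13 22
f 13 2 23
f 22 23 8
f 13 23 22
f 1 22 34
f 22 8 37
f 34 37 11
f 22 37 34
f 1 34 38
f 34 11 42
f 38 42 12
f 34 42 38
f 2 18 29
f 18 6 32
f 29 32 10
f 18 32 29
f 6 41 19
f 41 12 40
f 19 40 5
f 41 40 19
f 12 42 39
f 42 11 35
f 39 35 3
f 42 35 39
f 11 37 36
f 37 8 24
f 36 24 7
f 37 24 36
f 8 23 28
f 23 2 25
f 28 25 9
f 23 25 28
f 4 30 16
f 30 10 31
f 16 31 5
f 30 31 16
f 4 16 14
f 16 5 15
f 14 15 3
f 16 15 14
f 4 14 21
f 14 3 20
f 21 20 7
f 14 20 21
f 4 21 26
f 21 7 27
f 26 27 9
f 21 27 26
f 4 26 30
f 26 9 33
f 30 33 10
f 26 33 30
f 5 31 19
f 31 10 32
f 19 32 6
f 31 32 19
f 3 15 39
f 15 5 40
f 39 40 12
f 15 40 39
f 7 20 36
f 20 3 35
f 36 35 11
f 20 35 36
f 9 27 28
f 27 7 24
f 28 24 8
f 27 24 28
f 10 33 29
f 33 9 25
f 29 25 2
f 33 25 29
f 44 46 43
f 47 44 43
f 43 46 45
f 45 47 43
f 44 50 46
f 48 44 47
f 48 50 44
f 46 50 45
f 49 47 45
f 45 50 49
f 49 48 47
f 50 48 49
f 52 51 54
f 52 54 53
f 54 51 55
f 54 55 53
f 55 51 56
f 55 56 53
f 56 51 57
f 56 57 53
f 57 51 58
f 57 58 53
f 58 51 59
f 58 59 53
f 59 51 60
f 59 60 53
f 60 51 61
f 60 61 53
f 61 51 62
f 61 62 53
f 62 51 63
f 62 63 53
f 63 51 52
f 63 52 53



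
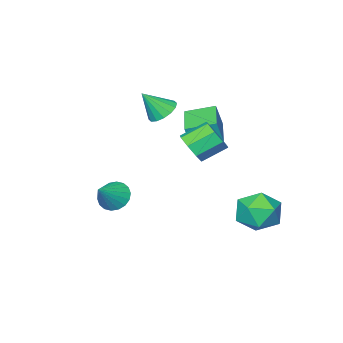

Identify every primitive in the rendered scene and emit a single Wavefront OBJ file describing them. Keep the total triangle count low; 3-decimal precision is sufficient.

v -4.086 1.838 -0.431
v -3.198 2.438 -0.275
v -3.122 0.622 -1.245
v -2.234 1.222 -1.089
v -2.724 0.751 -0.246
v -3.32 1.502 0.257
v -3 1.558 -1.777
v -3.596 2.309 -1.274
v -2.527 2.265 -1.106
v -2.356 1.766 -0.16
v -3.964 1.294 -1.36
v -3.793 0.795 -0.414
v -0.065 1.015 3.581
v 0.422 1.418 4.021
v -0.528 1.868 4.659
v -1.015 1.465 4.219
v 0.245 1.719 3.546
v -0.705 2.169 4.184
v -0.113 1.607 3.091
v -1.063 2.057 3.73
v -0.443 1.149 2.924
v -1.393 1.599 3.562
v -0.552 0.612 3.141
v -1.502 1.062 3.779
v -0.375 0.311 3.616
v -1.325 0.761 4.254
v -0.017 0.423 4.07
v -0.967 0.873 4.709
v 0.313 0.881 4.238
v -0.637 1.331 4.876
v 1.296 -2.113 0.116
v 1.773 -2.123 -0.462
v 2.304 -1.807 0.944
v 1.671 -1.805 -0.455
v 1.494 -1.548 -0.335
v 1.279 -1.403 -0.126
v 1.066 -1.399 0.132
v 0.899 -1.536 0.386
v 0.811 -1.788 0.587
v 0.818 -2.104 0.695
v 0.92 -2.421 0.688
v 1.097 -2.678 0.568
v 1.313 -2.823 0.359
v 1.525 -2.827 0.101
v 1.692 -2.69 -0.153
v 1.78 -2.438 -0.354
v -2.18 -1.509 3.059
v -1.872 -1.582 4.123
v -3.13 -0.686 3.39
v -2.822 -0.759 4.454
v -1.138 -0.221 2.846
v -0.83 -0.294 3.91
v -2.088 0.602 3.177
v -1.78 0.529 4.241
v -2.317 -3.524 3.307
v -1.9 -2.914 3.261
v -1.563 -3.956 4.393
v -2.187 -2.821 3.497
v -2.509 -2.916 3.682
v -2.779 -3.174 3.767
v -2.925 -3.526 3.729
v -2.908 -3.878 3.577
v -2.733 -4.134 3.354
v -2.446 -4.228 3.118
v -2.125 -4.133 2.932
v -1.855 -3.875 2.847
v -1.708 -3.523 2.886
v -1.725 -3.171 3.037
f 1 12 6
f 1 6 2
f 1 2 8
f 1 8 11
f 1 11 12
f 2 6 10
f 6 12 5
f 12 11 3
f 11 8 7
f 8 2 9
f 4 10 5
f 4 5 3
f 4 3 7
f 4 7 9
f 4 9 10
f 5 10 6
f 3 5 12
f 7 3 11
f 9 7 8
f 10 9 2
f 14 13 17
f 14 17 15
f 15 17 18
f 15 18 16
f 17 13 19
f 17 19 18
f 18 19 20
f 18 20 16
f 19 13 21
f 19 21 20
f 20 21 22
f 20 22 16
f 21 13 23
f 21 23 22
f 22 23 24
f 22 24 16
f 23 13 25
f 23 25 24
f 24 25 26
f 24 26 16
f 25 13 27
f 25 27 26
f 26 27 28
f 26 28 16
f 27 13 29
f 27 29 28
f 28 29 30
f 28 30 16
f 29 13 14
f 29 14 30
f 30 14 15
f 30 15 16
f 32 31 34
f 32 34 33
f 34 31 35
f 34 35 33
f 35 31 36
f 35 36 33
f 36 31 37
f 36 37 33
f 37 31 38
f 37 38 33
f 38 31 39
f 38 39 33
f 39 31 40
f 39 40 33
f 40 31 41
f 40 41 33
f 41 31 42
f 41 42 33
f 42 31 43
f 42 43 33
f 43 31 44
f 43 44 33
f 44 31 45
f 44 45 33
f 45 31 46
f 45 46 33
f 46 31 32
f 46 32 33
f 48 50 47
f 51 48 47
f 47 50 49
f 49 51 47
f 48 54 50
f 52 48 51
f 52 54 48
f 50 54 49
f 53 51 49
f 49 54 53
f 53 52 51
f 54 52 53
f 56 55 58
f 56 58 57
f 58 55 59
f 58 59 57
f 59 55 60
f 59 60 57
f 60 55 61
f 60 61 57
f 61 55 62
f 61 62 57
f 62 55 63
f 62 63 57
f 63 55 64
f 63 64 57
f 64 55 65
f 64 65 57
f 65 55 66
f 65 66 57
f 66 55 67
f 66 67 57
f 67 55 68
f 67 68 57
f 68 55 56
f 68 56 57



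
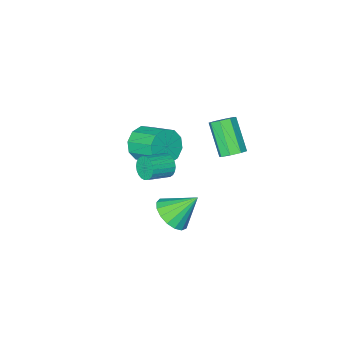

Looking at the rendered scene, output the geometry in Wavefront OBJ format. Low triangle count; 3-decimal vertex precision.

v 1.946 -0.799 -3.356
v 2.664 -1.008 -2.661
v 0.934 -0.181 -2.124
v 2.768 -0.553 -2.804
v 2.684 -0.154 -3.073
v 2.431 0.097 -3.407
v 2.067 0.142 -3.729
v 1.676 -0.028 -3.966
v 1.346 -0.375 -4.063
v 1.154 -0.819 -3.998
v 1.143 -1.258 -3.785
v 1.317 -1.593 -3.475
v 1.634 -1.745 -3.137
v 2.023 -1.681 -2.849
v 2.395 -1.415 -2.678
v 1.699 -3.493 -0.206
v 2.521 -3.569 0.303
v 2.202 -2.103 1.036
v 1.381 -2.027 0.526
v 2.647 -3.285 -0.21
v 2.328 -1.819 0.523
v 2.411 -3.081 -0.722
v 2.092 -1.615 0.011
v 1.903 -3.034 -1.036
v 1.584 -1.568 -0.304
v 1.317 -3.163 -1.034
v 0.998 -1.696 -0.301
v 0.878 -3.417 -0.716
v 0.559 -1.951 0.017
v 0.752 -3.701 -0.203
v 0.433 -2.235 0.53
v 0.988 -3.905 0.309
v 0.669 -2.439 1.042
v 1.496 -3.952 0.624
v 1.177 -2.486 1.356
v 2.082 -3.824 0.621
v 1.763 -2.357 1.354
v 2.525 -0.365 1.136
v 2.725 -0.082 0.598
v 3.895 -0.133 1.005
v 3.695 -0.415 1.544
v 2.682 0.116 0.744
v 3.852 0.065 1.151
v 2.616 0.241 0.95
v 3.786 0.19 1.357
v 2.536 0.273 1.184
v 3.706 0.223 1.591
v 2.454 0.209 1.411
v 3.624 0.159 1.818
v 2.383 0.057 1.596
v 3.553 0.007 2.003
v 2.334 -0.159 1.711
v 3.504 -0.209 2.119
v 2.313 -0.406 1.739
v 3.483 -0.456 2.146
v 2.325 -0.647 1.675
v 3.495 -0.698 2.082
v 2.368 -0.845 1.529
v 3.538 -0.896 1.936
v 2.434 -0.97 1.323
v 3.604 -1.021 1.73
v 2.514 -1.003 1.089
v 3.684 -1.053 1.496
v 2.596 -0.939 0.862
v 3.766 -0.989 1.269
v 2.667 -0.787 0.677
v 3.837 -0.837 1.084
v 2.716 -0.571 0.561
v 3.886 -0.621 0.969
v 2.737 -0.324 0.534
v 3.907 -0.374 0.941
v 0.02 1.227 1.832
v 0.658 1.206 1.955
v 0.358 -0.047 3.31
v -0.28 -0.027 3.188
v 0.424 1.553 2.224
v 0.124 0.3 3.579
v -0.047 1.709 2.263
v -0.347 0.455 3.619
v -0.479 1.582 2.051
v -0.778 0.329 3.406
v -0.618 1.247 1.71
v -0.918 -0.006 3.065
v -0.384 0.9 1.441
v -0.684 -0.353 2.796
v 0.087 0.745 1.401
v -0.213 -0.509 2.757
v 0.518 0.871 1.614
v 0.219 -0.382 2.969
f 2 1 4
f 2 4 3
f 4 1 5
f 4 5 3
f 5 1 6
f 5 6 3
f 6 1 7
f 6 7 3
f 7 1 8
f 7 8 3
f 8 1 9
f 8 9 3
f 9 1 10
f 9 10 3
f 10 1 11
f 10 11 3
f 11 1 12
f 11 12 3
f 12 1 13
f 12 13 3
f 13 1 14
f 13 14 3
f 14 1 15
f 14 15 3
f 15 1 2
f 15 2 3
f 17 16 20
f 17 20 18
f 18 20 21
f 18 21 19
f 20 16 22
f 20 22 21
f 21 22 23
f 21 23 19
f 22 16 24
f 22 24 23
f 23 24 25
f 23 25 19
f 24 16 26
f 24 26 25
f 25 26 27
f 25 27 19
f 26 16 28
f 26 28 27
f 27 28 29
f 27 29 19
f 28 16 30
f 28 30 29
f 29 30 31
f 29 31 19
f 30 16 32
f 30 32 31
f 31 32 33
f 31 33 19
f 32 16 34
f 32 34 33
f 33 34 35
f 33 35 19
f 34 16 36
f 34 36 35
f 35 36 37
f 35 37 19
f 36 16 17
f 36 17 37
f 37 17 18
f 37 18 19
f 39 38 42
f 39 42 40
f 40 42 43
f 40 43 41
f 42 38 44
f 42 44 43
f 43 44 45
f 43 45 41
f 44 38 46
f 44 46 45
f 45 46 47
f 45 47 41
f 46 38 48
f 46 48 47
f 47 48 49
f 47 49 41
f 48 38 50
f 48 50 49
f 49 50 51
f 49 51 41
f 50 38 52
f 50 52 51
f 51 52 53
f 51 53 41
f 52 38 54
f 52 54 53
f 53 54 55
f 53 55 41
f 54 38 56
f 54 56 55
f 55 56 57
f 55 57 41
f 56 38 58
f 56 58 57
f 57 58 59
f 57 59 41
f 58 38 60
f 58 60 59
f 59 60 61
f 59 61 41
f 60 38 62
f 60 62 61
f 61 62 63
f 61 63 41
f 62 38 64
f 62 64 63
f 63 64 65
f 63 65 41
f 64 38 66
f 64 66 65
f 65 66 67
f 65 67 41
f 66 38 68
f 66 68 67
f 67 68 69
f 67 69 41
f 68 38 70
f 68 70 69
f 69 70 71
f 69 71 41
f 70 38 39
f 70 39 71
f 71 39 40
f 71 40 41
f 73 72 76
f 73 76 74
f 74 76 77
f 74 77 75
f 76 72 78
f 76 78 77
f 77 78 79
f 77 79 75
f 78 72 80
f 78 80 79
f 79 80 81
f 79 81 75
f 80 72 82
f 80 82 81
f 81 82 83
f 81 83 75
f 82 72 84
f 82 84 83
f 83 84 85
f 83 85 75
f 84 72 86
f 84 86 85
f 85 86 87
f 85 87 75
f 86 72 88
f 86 88 87
f 87 88 89
f 87 89 75
f 88 72 73
f 88 73 89
f 89 73 74
f 89 74 75



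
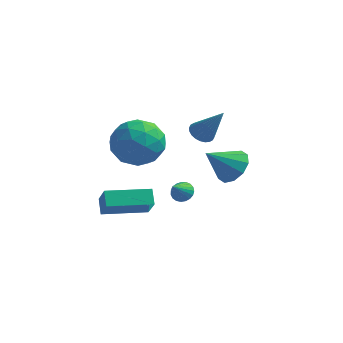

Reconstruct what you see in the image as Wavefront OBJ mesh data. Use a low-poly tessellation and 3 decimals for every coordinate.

v -2.757 0.588 -2.266
v -3.064 1.144 -1.763
v -3.264 1.21 -3.263
v -3.571 1.766 -2.761
v -1.109 1.654 -2.439
v -1.416 2.21 -1.937
v -1.616 2.276 -3.437
v -1.923 2.832 -2.934
v -0.571 3.456 -2.709
v -0.326 3.755 -2.362
v -0.729 2.704 -1.951
v -0.531 3.82 -2.34
v -0.743 3.822 -2.383
v -0.926 3.761 -2.481
v -1.047 3.646 -2.62
v -1.085 3.499 -2.773
v -1.035 3.345 -2.916
v -0.905 3.21 -3.023
v -0.717 3.117 -3.076
v -0.503 3.083 -3.065
v -0.302 3.113 -2.993
v -0.147 3.203 -2.872
v -0.065 3.336 -2.723
v -0.071 3.491 -2.571
v -0.163 3.639 -2.444
v 2.39 0.981 0.984
v 2.89 1.249 1.617
v 1.51 0.279 1.976
v 2.516 1.61 1.542
v 2.094 1.731 1.253
v 1.785 1.566 0.862
v 1.707 1.177 0.518
v 1.889 0.714 0.351
v 2.263 0.352 0.426
v 2.685 0.231 0.715
v 2.994 0.396 1.106
v 3.073 0.785 1.451
v 0.054 4.026 0.663
v 0.529 4.219 0.371
v 1.046 3.814 2.137
v 0.445 4.416 0.455
v 0.302 4.554 0.572
v 0.121 4.611 0.702
v -0.07 4.58 0.826
v -0.243 4.464 0.925
v -0.37 4.281 0.985
v -0.433 4.06 0.995
v -0.421 3.834 0.955
v -0.338 3.637 0.87
v -0.195 3.499 0.754
v -0.014 3.441 0.624
v 0.178 3.473 0.5
v 0.35 3.589 0.4
v 0.477 3.771 0.341
v 0.54 3.992 0.331
v -1.184 1.162 2.537
v -0.295 0.754 1.881
v -2.125 -0.474 2.279
v -1.236 -0.882 1.623
v -1.09 -0.725 2.781
v -0.508 0.286 2.94
v -1.912 -0.006 1.22
v -1.33 1.005 1.379
v -0.745 0.033 1.067
v -0.237 -0.412 2.032
v -2.183 0.692 2.128
v -1.675 0.247 3.093
v -0.657 1.102 2.232
v -1.763 -0.822 1.928
v -1.677 -0.73 2.609
v -1.155 -0.969 2.223
v -0.782 0.827 2.854
v -0.259 0.587 2.469
v -0.727 -0.283 2.998
v -2.161 -0.307 1.691
v -1.638 -0.547 1.306
v -1.265 1.249 1.937
v -0.743 1.01 1.551
v -1.693 0.563 1.162
v -0.399 0.438 1.368
v -0.952 -0.524 1.216
v -1.349 -0.009 0.979
v -1.007 0.586 1.073
v -0.1 0.177 1.935
v -0.653 -0.785 1.783
v -0.567 -0.693 2.463
v -0.225 -0.099 2.557
v -0.365 -0.248 1.456
v -1.767 1.065 2.377
v -2.32 0.103 2.225
v -2.195 0.379 1.603
v -1.853 0.973 1.697
v -1.468 0.804 2.944
v -2.021 -0.158 2.792
v -1.413 -0.306 3.087
v -1.071 0.289 3.181
v -2.055 0.528 2.704
f 2 4 1
f 5 2 1
f 1 4 3
f 3 5 1
f 2 8 4
f 6 2 5
f 6 8 2
f 4 8 3
f 7 5 3
f 3 8 7
f 7 6 5
f 8 6 7
f 10 9 12
f 10 12 11
f 12 9 13
f 12 13 11
f 13 9 14
f 13 14 11
f 14 9 15
f 14 15 11
f 15 9 16
f 15 16 11
f 16 9 17
f 16 17 11
f 17 9 18
f 17 18 11
f 18 9 19
f 18 19 11
f 19 9 20
f 19 20 11
f 20 9 21
f 20 21 11
f 21 9 22
f 21 22 11
f 22 9 23
f 22 23 11
f 23 9 24
f 23 24 11
f 24 9 25
f 24 25 11
f 25 9 10
f 25 10 11
f 27 26 29
f 27 29 28
f 29 26 30
f 29 30 28
f 30 26 31
f 30 31 28
f 31 26 32
f 31 32 28
f 32 26 33
f 32 33 28
f 33 26 34
f 33 34 28
f 34 26 35
f 34 35 28
f 35 26 36
f 35 36 28
f 36 26 37
f 36 37 28
f 37 26 27
f 37 27 28
f 39 38 41
f 39 41 40
f 41 38 42
f 41 42 40
f 42 38 43
f 42 43 40
f 43 38 44
f 43 44 40
f 44 38 45
f 44 45 40
f 45 38 46
f 45 46 40
f 46 38 47
f 46 47 40
f 47 38 48
f 47 48 40
f 48 38 49
f 48 49 40
f 49 38 50
f 49 50 40
f 50 38 51
f 50 51 40
f 51 38 52
f 51 52 40
f 52 38 53
f 52 53 40
f 53 38 54
f 53 54 40
f 54 38 55
f 54 55 40
f 55 38 39
f 55 39 40
f 56 93 72
f 93 67 96
f 72 96 61
f 93 96 72
f 56 72 68
f 72 61 73
f 68 73 57
f 72 73 68
f 56 68 77
f 68 57 78
f 77 78 63
f 68 78 77
f 56 77 89
f 77 63 92
f 89 92 66
f 77 92 89
f 56 89 93
f 89 66 97
f 93 97 67
f 89 97 93
f 57 73 84
f 73 61 87
f 84 87 65
f 73 87 84
f 61 96 74
f 96 67 95
f 74 95 60
f 96 95 74
f 67 97 94
f 97 66 90
f 94 90 58
f 97 90 94
f 66 92 91
f 92 63 79
f 91 79 62
f 92 79 91
f 63 78 83
f 78 57 80
f 83 80 64
f 78 80 83
f 59 85 71
f 85 65 86
f 71 86 60
f 85 86 71
f 59 71 69
f 71 60 70
f 69 70 58
f 71 70 69
f 59 69 76
f 69 58 75
f 76 75 62
f 69 75 76
f 59 76 81
f 76 62 82
f 81 82 64
f 76 82 81
f 59 81 85
f 81 64 88
f 85 88 65
f 81 88 85
f 60 86 74
f 86 65 87
f 74 87 61
f 86 87 74
f 58 70 94
f 70 60 95
f 94 95 67
f 70 95 94
f 62 75 91
f 75 58 90
f 91 90 66
f 75 90 91
f 64 82 83
f 82 62 79
f 83 79 63
f 82 79 83
f 65 88 84
f 88 64 80
f 84 80 57
f 88 80 84



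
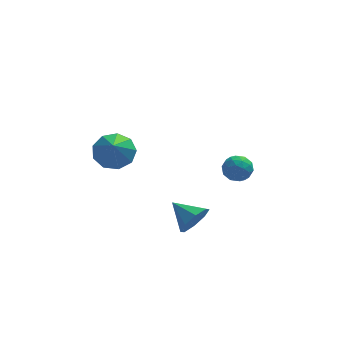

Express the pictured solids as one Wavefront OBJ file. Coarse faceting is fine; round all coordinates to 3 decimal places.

v -3.24 -2.921 3.031
v -2.541 -3.384 2.631
v -3.34 -4.139 4.269
v -2.312 -2.97 3.057
v -2.518 -2.533 3.47
v -3.062 -2.277 3.679
v -3.689 -2.323 3.584
v -4.107 -2.647 3.231
v -4.119 -3.1 2.784
v -3.72 -3.469 2.453
v -3.096 -3.581 2.392
v 1.637 0.215 -0.711
v 2.028 0.65 -0.247
v 2.612 0.09 -1.413
v 3.003 0.525 -0.949
v 2.787 -0.156 -0.73
v 2.185 -0.078 -0.296
v 2.455 0.818 -1.364
v 1.853 0.896 -0.93
v 2.534 1.023 -0.65
v 2.738 0.421 -0.259
v 1.902 0.319 -1.401
v 2.106 -0.283 -1.01
v 1.747 0.444 -0.417
v 2.893 0.296 -1.243
v 2.766 -0.104 -1.114
v 2.996 0.152 -0.841
v 1.839 0.016 -0.446
v 2.069 0.271 -0.173
v 2.515 -0.202 -0.458
v 2.571 0.469 -1.487
v 2.801 0.724 -1.214
v 1.644 0.588 -0.819
v 1.874 0.844 -0.546
v 2.125 0.942 -1.202
v 2.274 0.918 -0.381
v 2.847 0.845 -0.794
v 2.525 1.017 -1.038
v 2.171 1.063 -0.783
v 2.394 0.565 -0.151
v 2.967 0.491 -0.564
v 2.84 0.091 -0.436
v 2.486 0.137 -0.18
v 2.692 0.784 -0.389
v 1.673 0.249 -1.096
v 2.246 0.175 -1.509
v 2.154 0.603 -1.48
v 1.8 0.649 -1.224
v 1.793 -0.105 -0.866
v 2.366 -0.178 -1.279
v 2.469 -0.323 -0.877
v 2.115 -0.277 -0.622
v 1.948 -0.044 -1.271
v 0.149 -2.699 -1.805
v 0.603 -2.718 -1.063
v -0.749 -1.821 -1.235
v 0.809 -2.238 -1.476
v 0.629 -2.028 -2.082
v 0.168 -2.212 -2.526
v -0.304 -2.68 -2.548
v -0.511 -3.16 -2.135
v -0.331 -3.37 -1.529
v 0.13 -3.187 -1.085
f 2 1 4
f 2 4 3
f 4 1 5
f 4 5 3
f 5 1 6
f 5 6 3
f 6 1 7
f 6 7 3
f 7 1 8
f 7 8 3
f 8 1 9
f 8 9 3
f 9 1 10
f 9 10 3
f 10 1 11
f 10 11 3
f 11 1 2
f 11 2 3
f 12 49 28
f 49 23 52
f 28 52 17
f 49 52 28
f 12 28 24
f 28 17 29
f 24 29 13
f 28 29 24
f 12 24 33
f 24 13 34
f 33 34 19
f 24 34 33
f 12 33 45
f 33 19 48
f 45 48 22
f 33 48 45
f 12 45 49
f 45 22 53
f 49 53 23
f 45 53 49
f 13 29 40
f 29 17 43
f 40 43 21
f 29 43 40
f 17 52 30
f 52 23 51
f 30 51 16
f 52 51 30
f 23 53 50
f 53 22 46
f 50 46 14
f 53 46 50
f 22 48 47
f 48 19 35
f 47 35 18
f 48 35 47
f 19 34 39
f 34 13 36
f 39 36 20
f 34 36 39
f 15 41 27
f 41 21 42
f 27 42 16
f 41 42 27
f 15 27 25
f 27 16 26
f 25 26 14
f 27 26 25
f 15 25 32
f 25 14 31
f 32 31 18
f 25 31 32
f 15 32 37
f 32 18 38
f 37 38 20
f 32 38 37
f 15 37 41
f 37 20 44
f 41 44 21
f 37 44 41
f 16 42 30
f 42 21 43
f 30 43 17
f 42 43 30
f 14 26 50
f 26 16 51
f 50 51 23
f 26 51 50
f 18 31 47
f 31 14 46
f 47 46 22
f 31 46 47
f 20 38 39
f 38 18 35
f 39 35 19
f 38 35 39
f 21 44 40
f 44 20 36
f 40 36 13
f 44 36 40
f 55 54 57
f 55 57 56
f 57 54 58
f 57 58 56
f 58 54 59
f 58 59 56
f 59 54 60
f 59 60 56
f 60 54 61
f 60 61 56
f 61 54 62
f 61 62 56
f 62 54 63
f 62 63 56
f 63 54 55
f 63 55 56



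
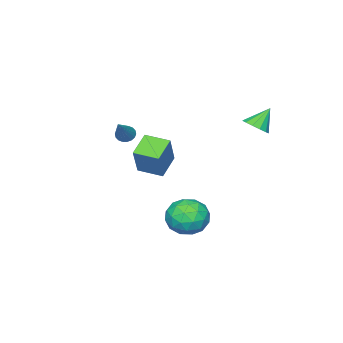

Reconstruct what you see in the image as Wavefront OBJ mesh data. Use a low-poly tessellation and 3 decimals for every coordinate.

v -1.021 -3.75 -1.397
v -2.257 -4.028 -0.672
v -1.408 -2.435 -1.554
v -2.645 -2.712 -0.829
v -0.135 -3.288 0.289
v -1.372 -3.565 1.014
v -0.523 -1.972 0.132
v -1.759 -2.25 0.857
v -3.247 1.835 2.444
v -2.646 2.085 2.817
v -4.033 2.125 3.516
v -2.805 2.417 2.61
v -3.104 2.565 2.351
v -3.449 2.481 2.121
v -3.73 2.192 1.994
v -3.857 1.789 2.01
v -3.791 1.401 2.163
v -3.552 1.151 2.406
v -3.217 1.118 2.661
v -2.891 1.312 2.847
v -2.678 1.673 2.905
v -0.755 0.744 -2.297
v 0.136 1.387 -2.721
v -0.036 -0.807 -3.139
v 0.855 -0.164 -3.563
v 0.781 -0.378 -2.407
v 0.336 0.58 -1.887
v -0.236 -0 -3.973
v -0.681 0.958 -3.453
v 0.457 0.927 -3.757
v 1.085 0.693 -2.789
v -0.985 -0.113 -3.071
v -0.357 -0.347 -2.103
v -0.373 1.202 -2.435
v 0.473 -0.622 -3.425
v 0.429 -0.748 -2.745
v 0.953 -0.37 -2.994
v -0.255 0.728 -1.945
v 0.269 1.105 -2.194
v 0.648 0.068 -2.009
v -0.169 -0.525 -3.666
v 0.355 -0.148 -3.915
v -0.853 0.95 -2.866
v -0.329 1.328 -3.115
v -0.548 0.512 -3.851
v 0.34 1.309 -3.293
v 0.762 0.397 -3.788
v 0.121 0.494 -4.029
v -0.141 1.057 -3.723
v 0.709 1.172 -2.724
v 1.132 0.26 -3.219
v 1.088 0.134 -2.54
v 0.827 0.698 -2.234
v 0.897 0.901 -3.333
v -1.032 0.32 -2.641
v -0.609 -0.592 -3.136
v -0.727 -0.118 -3.626
v -0.988 0.446 -3.32
v -0.662 0.183 -2.072
v -0.24 -0.729 -2.567
v 0.241 -0.477 -2.137
v -0.021 0.086 -1.831
v -0.797 -0.321 -2.527
v 2.102 -1.823 2.814
v 2.321 -1.538 2.452
v 3.358 -1.197 4.066
v 2.164 -1.398 2.539
v 1.996 -1.343 2.681
v 1.848 -1.383 2.849
v 1.751 -1.51 3.01
v 1.723 -1.699 3.132
v 1.771 -1.913 3.192
v 1.884 -2.109 3.176
v 2.041 -2.249 3.089
v 2.209 -2.304 2.948
v 2.357 -2.264 2.78
v 2.454 -2.137 2.619
v 2.481 -1.948 2.497
v 2.434 -1.734 2.437
f 2 4 1
f 5 2 1
f 1 4 3
f 3 5 1
f 2 8 4
f 6 2 5
f 6 8 2
f 4 8 3
f 7 5 3
f 3 8 7
f 7 6 5
f 8 6 7
f 10 9 12
f 10 12 11
f 12 9 13
f 12 13 11
f 13 9 14
f 13 14 11
f 14 9 15
f 14 15 11
f 15 9 16
f 15 16 11
f 16 9 17
f 16 17 11
f 17 9 18
f 17 18 11
f 18 9 19
f 18 19 11
f 19 9 20
f 19 20 11
f 20 9 21
f 20 21 11
f 21 9 10
f 21 10 11
f 22 59 38
f 59 33 62
f 38 62 27
f 59 62 38
f 22 38 34
f 38 27 39
f 34 39 23
f 38 39 34
f 22 34 43
f 34 23 44
f 43 44 29
f 34 44 43
f 22 43 55
f 43 29 58
f 55 58 32
f 43 58 55
f 22 55 59
f 55 32 63
f 59 63 33
f 55 63 59
f 23 39 50
f 39 27 53
f 50 53 31
f 39 53 50
f 27 62 40
f 62 33 61
f 40 61 26
f 62 61 40
f 33 63 60
f 63 32 56
f 60 56 24
f 63 56 60
f 32 58 57
f 58 29 45
f 57 45 28
f 58 45 57
f 29 44 49
f 44 23 46
f 49 46 30
f 44 46 49
f 25 51 37
f 51 31 52
f 37 52 26
f 51 52 37
f 25 37 35
f 37 26 36
f 35 36 24
f 37 36 35
f 25 35 42
f 35 24 41
f 42 41 28
f 35 41 42
f 25 42 47
f 42 28 48
f 47 48 30
f 42 48 47
f 25 47 51
f 47 30 54
f 51 54 31
f 47 54 51
f 26 52 40
f 52 31 53
f 40 53 27
f 52 53 40
f 24 36 60
f 36 26 61
f 60 61 33
f 36 61 60
f 28 41 57
f 41 24 56
f 57 56 32
f 41 56 57
f 30 48 49
f 48 28 45
f 49 45 29
f 48 45 49
f 31 54 50
f 54 30 46
f 50 46 23
f 54 46 50
f 65 64 67
f 65 67 66
f 67 64 68
f 67 68 66
f 68 64 69
f 68 69 66
f 69 64 70
f 69 70 66
f 70 64 71
f 70 71 66
f 71 64 72
f 71 72 66
f 72 64 73
f 72 73 66
f 73 64 74
f 73 74 66
f 74 64 75
f 74 75 66
f 75 64 76
f 75 76 66
f 76 64 77
f 76 77 66
f 77 64 78
f 77 78 66
f 78 64 79
f 78 79 66
f 79 64 65
f 79 65 66



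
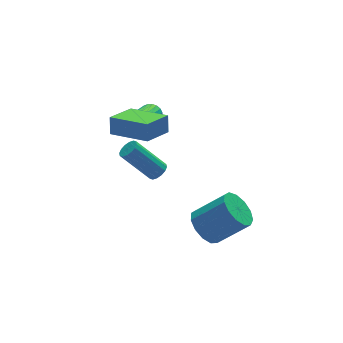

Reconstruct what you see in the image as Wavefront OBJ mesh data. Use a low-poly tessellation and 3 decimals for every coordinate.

v -1.284 0.838 2.602
v -1.131 1.2 3.511
v -2.431 2.585 2.099
v -2.278 2.947 3.007
v 0.138 1.613 2.053
v 0.291 1.975 2.961
v -1.009 3.36 1.549
v -0.856 3.722 2.458
v 0.531 4.471 0.863
v 0.854 4.492 1.356
v -0.367 3.25 2.21
v -0.691 3.229 1.717
v 0.694 4.674 1.392
v -0.527 3.432 2.246
v 0.506 4.821 1.337
v -0.715 3.579 2.191
v 0.322 4.908 1.2
v -0.899 3.666 2.054
v 0.174 4.919 1.005
v -1.047 3.677 1.858
v 0.088 4.853 0.785
v -1.134 3.611 1.639
v 0.078 4.72 0.578
v -1.143 3.478 1.432
v 0.147 4.545 0.421
v -1.075 3.303 1.275
v 0.282 4.357 0.341
v -0.94 3.114 1.194
v 0.46 4.188 0.35
v -0.761 2.946 1.204
v 0.65 4.069 0.448
v -0.571 2.826 1.302
v 0.82 4.019 0.618
v -0.401 2.776 1.472
v 0.939 4.047 0.831
v -0.282 2.805 1.685
v 0.988 4.149 1.049
v -0.233 2.906 1.902
v 0.958 4.306 1.234
v -0.263 3.064 2.088
v 0.01 2.537 -1.855
v 0.389 2.343 -1.476
v -0.831 3.149 0.155
v -1.21 3.343 -0.225
v 0.48 2.616 -1.542
v -0.74 3.421 0.088
v 0.445 2.867 -1.692
v -0.775 3.673 -0.062
v 0.294 3.03 -1.886
v -0.926 3.836 -0.256
v 0.067 3.061 -2.072
v -1.153 3.867 -0.441
v -0.176 2.952 -2.199
v -1.396 3.758 -0.569
v -0.369 2.731 -2.235
v -1.589 3.537 -0.604
v -0.46 2.459 -2.168
v -1.68 3.264 -0.538
v -0.425 2.207 -2.018
v -1.645 3.013 -0.388
v -0.274 2.044 -1.824
v -1.494 2.85 -0.194
v -0.047 2.013 -1.639
v -1.267 2.819 -0.008
v 0.196 2.122 -1.511
v -1.024 2.928 0.119
v 0.987 -0.729 -3.723
v 1.755 -0.536 -4.427
v 3.201 -1.158 -3.022
v 2.433 -1.351 -2.317
v 1.676 -0.029 -4.122
v 3.122 -0.651 -2.716
v 1.379 0.256 -3.689
v 2.824 -0.367 -2.284
v 0.956 0.228 -3.267
v 2.402 -0.394 -1.862
v 0.544 -0.104 -2.99
v 1.99 -0.726 -1.585
v 0.273 -0.634 -2.946
v 1.718 -1.256 -1.54
v 0.228 -1.194 -3.148
v 1.673 -1.816 -1.742
v 0.424 -1.607 -3.533
v 1.87 -2.229 -2.127
v 0.799 -1.74 -3.978
v 2.245 -2.363 -2.572
v 1.234 -1.553 -4.342
v 2.68 -2.176 -2.936
v 1.591 -1.104 -4.509
v 3.036 -1.726 -3.104
f 2 4 1
f 5 2 1
f 1 4 3
f 3 5 1
f 2 8 4
f 6 2 5
f 6 8 2
f 4 8 3
f 7 5 3
f 3 8 7
f 7 6 5
f 8 6 7
f 10 9 13
f 10 13 11
f 11 13 14
f 11 14 12
f 13 9 15
f 13 15 14
f 14 15 16
f 14 16 12
f 15 9 17
f 15 17 16
f 16 17 18
f 16 18 12
f 17 9 19
f 17 19 18
f 18 19 20
f 18 20 12
f 19 9 21
f 19 21 20
f 20 21 22
f 20 22 12
f 21 9 23
f 21 23 22
f 22 23 24
f 22 24 12
f 23 9 25
f 23 25 24
f 24 25 26
f 24 26 12
f 25 9 27
f 25 27 26
f 26 27 28
f 26 28 12
f 27 9 29
f 27 29 28
f 28 29 30
f 28 30 12
f 29 9 31
f 29 31 30
f 30 31 32
f 30 32 12
f 31 9 33
f 31 33 32
f 32 33 34
f 32 34 12
f 33 9 35
f 33 35 34
f 34 35 36
f 34 36 12
f 35 9 37
f 35 37 36
f 36 37 38
f 36 38 12
f 37 9 39
f 37 39 38
f 38 39 40
f 38 40 12
f 39 9 10
f 39 10 40
f 40 10 11
f 40 11 12
f 42 41 45
f 42 45 43
f 43 45 46
f 43 46 44
f 45 41 47
f 45 47 46
f 46 47 48
f 46 48 44
f 47 41 49
f 47 49 48
f 48 49 50
f 48 50 44
f 49 41 51
f 49 51 50
f 50 51 52
f 50 52 44
f 51 41 53
f 51 53 52
f 52 53 54
f 52 54 44
f 53 41 55
f 53 55 54
f 54 55 56
f 54 56 44
f 55 41 57
f 55 57 56
f 56 57 58
f 56 58 44
f 57 41 59
f 57 59 58
f 58 59 60
f 58 60 44
f 59 41 61
f 59 61 60
f 60 61 62
f 60 62 44
f 61 41 63
f 61 63 62
f 62 63 64
f 62 64 44
f 63 41 65
f 63 65 64
f 64 65 66
f 64 66 44
f 65 41 42
f 65 42 66
f 66 42 43
f 66 43 44
f 68 67 71
f 68 71 69
f 69 71 72
f 69 72 70
f 71 67 73
f 71 73 72
f 72 73 74
f 72 74 70
f 73 67 75
f 73 75 74
f 74 75 76
f 74 76 70
f 75 67 77
f 75 77 76
f 76 77 78
f 76 78 70
f 77 67 79
f 77 79 78
f 78 79 80
f 78 80 70
f 79 67 81
f 79 81 80
f 80 81 82
f 80 82 70
f 81 67 83
f 81 83 82
f 82 83 84
f 82 84 70
f 83 67 85
f 83 85 84
f 84 85 86
f 84 86 70
f 85 67 87
f 85 87 86
f 86 87 88
f 86 88 70
f 87 67 89
f 87 89 88
f 88 89 90
f 88 90 70
f 89 67 68
f 89 68 90
f 90 68 69
f 90 69 70



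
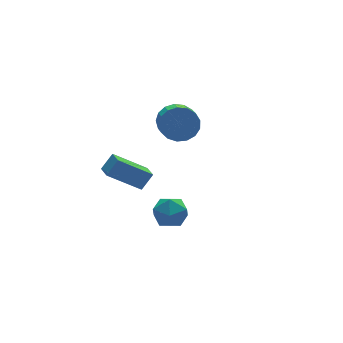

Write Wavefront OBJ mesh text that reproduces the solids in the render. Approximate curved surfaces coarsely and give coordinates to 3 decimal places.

v -1.851 -2.586 -1.355
v -1.568 -2.153 -2.222
v -0.452 -3.427 -1.318
v -0.169 -2.994 -2.185
v -0.225 -2.444 -1.34
v -1.09 -1.924 -1.363
v -0.93 -3.656 -2.177
v -1.795 -3.136 -2.2
v -0.999 -2.814 -2.73
v -0.563 -2.065 -2.212
v -1.457 -3.515 -1.328
v -1.021 -2.766 -0.81
v 3.135 4.085 -1.09
v 4.041 4.052 -0.521
v 3.411 2.563 0.398
v 2.505 2.595 -0.17
v 3.733 4.353 -0.244
v 3.103 2.864 0.675
v 3.289 4.593 -0.161
v 2.658 3.104 0.758
v 2.809 4.716 -0.29
v 2.178 3.227 0.629
v 2.404 4.695 -0.603
v 1.773 3.206 0.317
v 2.166 4.534 -1.027
v 1.536 3.045 -0.108
v 2.15 4.269 -1.465
v 1.52 2.78 -0.546
v 2.361 3.963 -1.818
v 1.73 2.474 -0.898
v 2.748 3.684 -2.003
v 2.118 2.195 -1.084
v 3.224 3.497 -1.98
v 2.594 2.008 -1.06
v 3.68 3.445 -1.752
v 3.05 1.956 -0.833
v 4.011 3.539 -1.373
v 3.381 2.05 -0.454
v 4.141 3.758 -0.929
v 3.511 2.269 -0.009
v -0.208 1.676 -3.608
v -1.845 2.326 -2.308
v -0.016 2.657 -3.857
v -1.653 3.307 -2.556
v 0.493 1.753 -2.764
v -1.144 2.403 -1.463
v 0.685 2.734 -3.012
v -0.952 3.384 -1.712
f 1 12 6
f 1 6 2
f 1 2 8
f 1 8 11
f 1 11 12
f 2 6 10
f 6 12 5
f 12 11 3
f 11 8 7
f 8 2 9
f 4 10 5
f 4 5 3
f 4 3 7
f 4 7 9
f 4 9 10
f 5 10 6
f 3 5 12
f 7 3 11
f 9 7 8
f 10 9 2
f 14 13 17
f 14 17 15
f 15 17 18
f 15 18 16
f 17 13 19
f 17 19 18
f 18 19 20
f 18 20 16
f 19 13 21
f 19 21 20
f 20 21 22
f 20 22 16
f 21 13 23
f 21 23 22
f 22 23 24
f 22 24 16
f 23 13 25
f 23 25 24
f 24 25 26
f 24 26 16
f 25 13 27
f 25 27 26
f 26 27 28
f 26 28 16
f 27 13 29
f 27 29 28
f 28 29 30
f 28 30 16
f 29 13 31
f 29 31 30
f 30 31 32
f 30 32 16
f 31 13 33
f 31 33 32
f 32 33 34
f 32 34 16
f 33 13 35
f 33 35 34
f 34 35 36
f 34 36 16
f 35 13 37
f 35 37 36
f 36 37 38
f 36 38 16
f 37 13 39
f 37 39 38
f 38 39 40
f 38 40 16
f 39 13 14
f 39 14 40
f 40 14 15
f 40 15 16
f 42 44 41
f 45 42 41
f 41 44 43
f 43 45 41
f 42 48 44
f 46 42 45
f 46 48 42
f 44 48 43
f 47 45 43
f 43 48 47
f 47 46 45
f 48 46 47

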